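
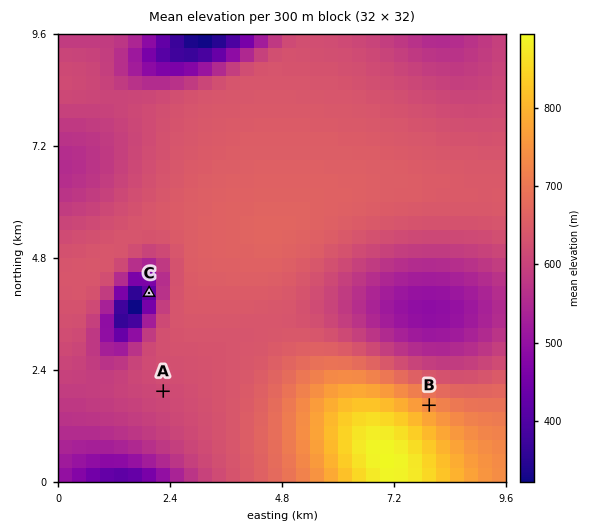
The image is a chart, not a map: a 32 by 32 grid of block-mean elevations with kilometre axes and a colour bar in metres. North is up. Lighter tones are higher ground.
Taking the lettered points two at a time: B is higher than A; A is higher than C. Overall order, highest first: B A C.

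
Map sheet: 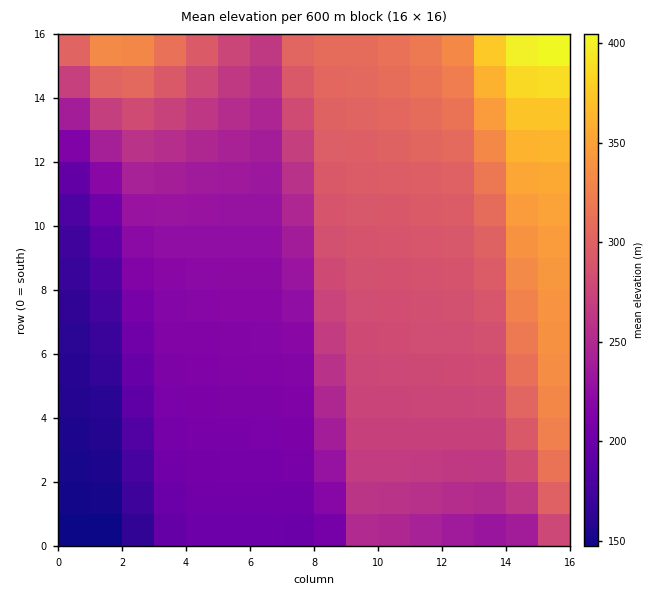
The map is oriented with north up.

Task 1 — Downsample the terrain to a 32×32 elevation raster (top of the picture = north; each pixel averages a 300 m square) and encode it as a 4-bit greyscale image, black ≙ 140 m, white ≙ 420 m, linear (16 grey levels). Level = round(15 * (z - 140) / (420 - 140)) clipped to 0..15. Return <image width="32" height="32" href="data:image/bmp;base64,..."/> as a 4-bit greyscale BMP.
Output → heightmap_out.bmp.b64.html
<image width="32" height="32" href="data:image/bmp;base64,Qk12AgAAAAAAAHYAAAAoAAAAIAAAACAAAAABAAQAAAAAAAACAAATCwAAEwsAABAAAAAAAAAAAAAAABEREQAiIiIAMzMzAERERABVVVUAZmZmAHd3dwCIiIgAmZmZAKqqqgC7u7sAzMzMAN3d3QDu7u4A////AAAAEjMzMzMzNGZmVVVVVXcAABIzMzMzMzRmZmZlVVZ4ARESMzMzMzM1ZmZmZmZniREREjMzM0RDRXd2ZmZmZ5kRERIzREREREV3d3d3dniZEREjNERERERGd3d3d3d4mhERI0RERERERnd3d3d3eaoRESNEREREREZ3d3d3d4mqEREjRERERERXd3d3d3eJqhERI0REREREV3d3d3d3iaoRESNERERERFd3d3d3eIqqERI0RERERERnd3d3eIiaqhESNEREREREZ3d3iIiImrsREjRERERERGd4iIiIiJq7ERI0REREREV4iIiIiIiauxEiNERERERFeIiIiIiIq7sRI0RERERERXiIiIiIiau7IiNEREREREV4iIiIiImruyIjREREVVVWiIiIiIiJq7siI0VVVVVVVoiIiIiIiau7IjRVVVVVVVaIiIiIiIm7uyI0VVVVVVVXiIiIiIiau7szNVVVVVVVV4iIiIiImru7M0VmZVVVVWeIiIiJmZq8zDRWZmZmVVVoiIiJmZmbzMxEVndmZmZVaIiJmZmZq8zMVWd3d2ZmZniZmZmZmavMzFZ4iHd3ZmZ5mZmZmZq83d1niZiId3ZmeZmZmZmqvN3deJmZmId3ZomZmZmaqr3d3YmqqpmId3eJmZmZmqrN7u6Zq7qpmId3iZmZmaqrze7u"/>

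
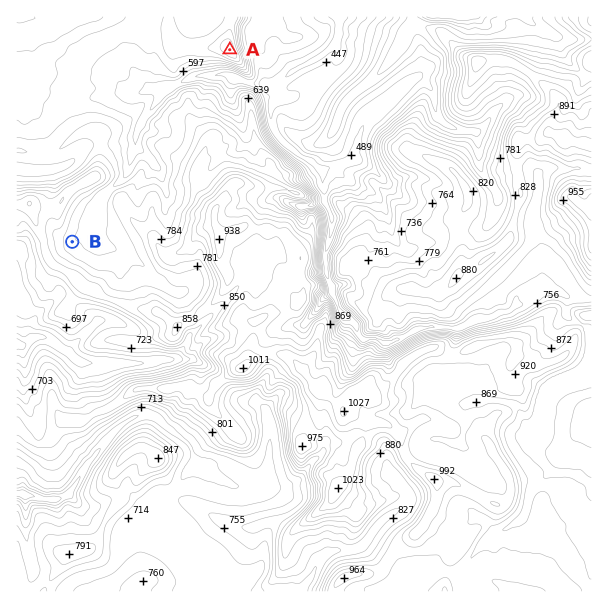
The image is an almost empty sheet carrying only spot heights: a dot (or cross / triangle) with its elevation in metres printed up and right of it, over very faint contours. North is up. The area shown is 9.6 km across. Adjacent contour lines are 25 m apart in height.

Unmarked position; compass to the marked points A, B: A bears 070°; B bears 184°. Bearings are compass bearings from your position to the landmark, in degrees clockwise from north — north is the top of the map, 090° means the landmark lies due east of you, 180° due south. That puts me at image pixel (82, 104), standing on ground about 635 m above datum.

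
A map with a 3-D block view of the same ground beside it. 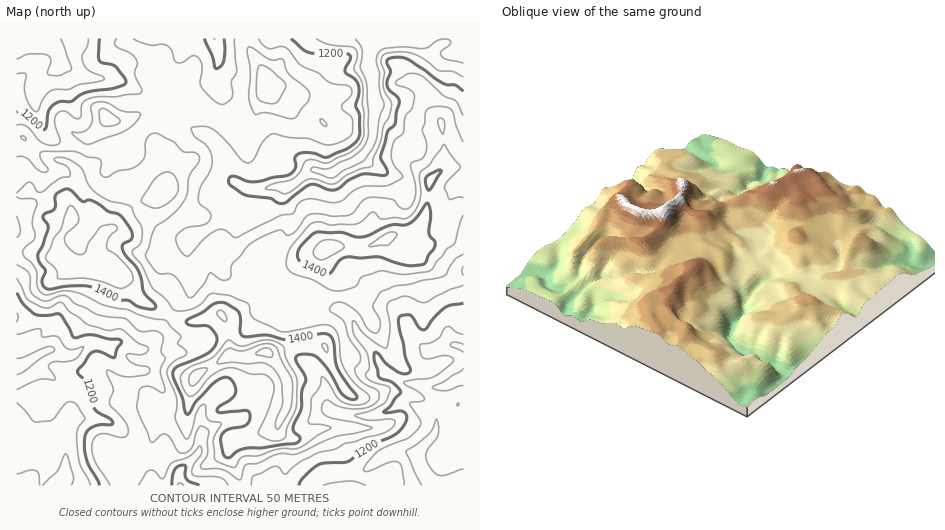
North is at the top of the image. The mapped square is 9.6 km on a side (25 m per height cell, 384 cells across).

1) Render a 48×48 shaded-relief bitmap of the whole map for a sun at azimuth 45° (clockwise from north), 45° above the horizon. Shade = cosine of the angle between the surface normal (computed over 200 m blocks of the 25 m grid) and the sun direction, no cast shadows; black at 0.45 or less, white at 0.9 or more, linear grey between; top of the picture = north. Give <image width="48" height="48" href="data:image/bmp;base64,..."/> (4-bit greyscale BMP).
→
<image width="48" height="48" href="data:image/bmp;base64,Qk32BAAAAAAAAHYAAAAoAAAAMAAAADAAAAABAAQAAAAAAIAEAAATCwAAEwsAABAAAAAAAAAAAAAAABEREQAiIiIAMzMzAERERABVVVUAZmZmAHd3dwCIiIgAmZmZAKqqqgC7u7sAzMzMAN3d3QDu7u4A////AHeIh1MTWJl4qDI0NKl3iZiId3iZqsx1Znd4h0IUeJl4ljRDFZd3iIiHd4mZq8pVd3eIhzEmiZh4hEVSJ3VWZnd2Z4mZvMdXiHiJlzJImZiIZFhCV1RDIkZmZ3iJqpZ4iIiZl0NpqpiIZXhDV2VCFWdmZmZVZ3eIiIiIl1abuXZ3ZYhEepdVermHZmZlZ4iXeIiImHiahVVnVYhViZdnm7qqq7urqqqXeHd4mHZlRVVodohVd3dnmbvMupmrvMuWeHd4mGVFZmeKhGd3h3d3isu4QSV5u6mHiIiJmGVnd3iqYUaIiHd2a8uVA4u6qqqqqZmal2Z3eIq4EEeId3d1XMqUO+7u3LqZmqmZdmZniqqUAmmGZVZjbduTjv7tt3d4ioiIiId5uohkR5qnQzVDv9pUzrvIR5mYiIiJqYecpnh2eZqXVnZI7aY43K20e7uqq3eIdmiqd5dmd4mGi7mu+3Zr291lq7qqumdmRGd1VkVlVniHncvf66mt3eg4vKd5lnd2VVQzQzVVVWdli7zdy7vN3aNqy3aIZXZmVERFVEVEVohlm8u7qqq83FSsyWeYd1Q0UzREQzNXmql4vcupmZmrt0i8p2eIdyETMjMzMzaszLmL3bqZiIiZdGmqhlaHdwASESMzNHvcu6iby6mYiIh2VomYdVeHdyITMjMzR63bu6mbuoiIiIdVeImHZWd3eDMkVEVWit7bq6iamHeJh2RGmYh3VFVnijIjR5mZvf/aq6iZiHeZhkNXmHZlRVaJmkREi7qazuy6qpiZmHiZhVVndlVUaImZmHdmm6iazKqqqpiZqYmqh3eJmYh3iZmZiHdmmZiZmauqmZiZqZmqqXiszLqZqpmpmmZWeJmZq8yoiIiZqZmqqXi9zLqqu6qqqlVXeKqazcuHiIiZmZmqqYnMy6mry5mqqWZ4eLus3Ll3iJqpmZqquYrMuomry4iqqXeHesvdyph3iaqpmrvMuZq7qYm7unaaqYmYi8zcqZh4mrqZrMurqZrNqZq7qVSKq4q6q6zKmZiJu7qaqWZ3Z5vtmavLmDOJmpu5iKy5mZmJq6mallZ2aKy5mau4ZDaZmsuWecypmZiImqqqhniYmpc0eKljRXmJu7mKvMqZmZh4q7u6dniZmXMkRXdEaJh5vInMuYiImYeKu7y5ZnmYh2VVVnljaZdou73aVYh3d4ibu7qXZ4mYdmZWiatzeHZovN7GSbhleJmqqph3iImXZnd5q9yFZndovN2Ve6ZHvLqpmGeJmIh1Z4iavO2WRod6zdyHq4aM7LqYdoqqmGVFeZmqq92kNnec3cuYq5m9y6mHeKuql1RHmZqqms2BJWis3LqZuqvMuod4mrqqh1Rpqru6q91wJmjNzLqauqmYhlaJqqq5h1R7zcu7vf5RV5ztzKqqqXVVVWiaqpq6h1St3MuqvOxBac7szKq7llVmZniaqpq6dVfMzMu6vMpEnO7cu6q6dXdmZomZqpvKVWvczcu8zdt5ze26qqqpZ4dVZ5mpqqvZRYzczczN3dus3duYiQ=="/>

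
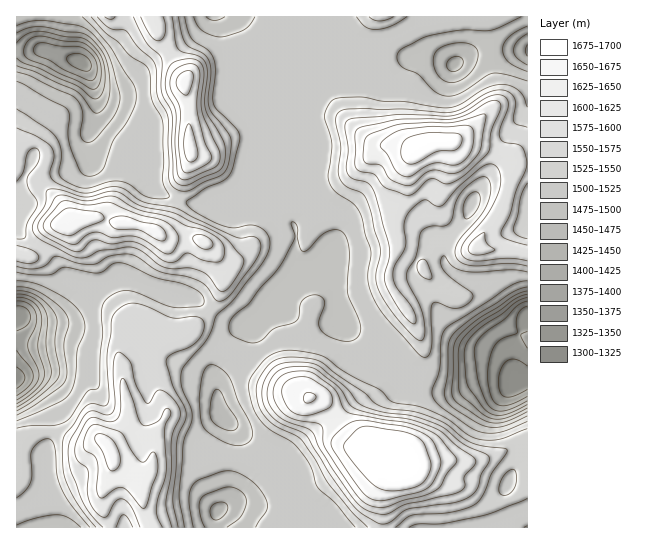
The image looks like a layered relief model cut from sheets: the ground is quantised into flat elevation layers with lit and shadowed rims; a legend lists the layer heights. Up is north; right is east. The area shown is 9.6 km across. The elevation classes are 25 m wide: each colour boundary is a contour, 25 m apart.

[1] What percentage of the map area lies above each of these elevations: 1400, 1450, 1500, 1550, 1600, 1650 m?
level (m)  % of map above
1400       96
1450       93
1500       80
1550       36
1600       16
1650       5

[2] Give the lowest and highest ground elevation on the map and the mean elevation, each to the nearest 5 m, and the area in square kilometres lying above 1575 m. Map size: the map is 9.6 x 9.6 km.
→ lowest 1315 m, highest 1695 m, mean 1535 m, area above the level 23.1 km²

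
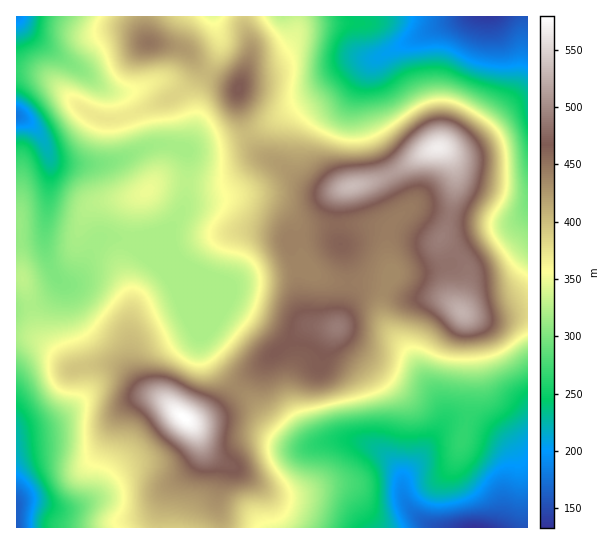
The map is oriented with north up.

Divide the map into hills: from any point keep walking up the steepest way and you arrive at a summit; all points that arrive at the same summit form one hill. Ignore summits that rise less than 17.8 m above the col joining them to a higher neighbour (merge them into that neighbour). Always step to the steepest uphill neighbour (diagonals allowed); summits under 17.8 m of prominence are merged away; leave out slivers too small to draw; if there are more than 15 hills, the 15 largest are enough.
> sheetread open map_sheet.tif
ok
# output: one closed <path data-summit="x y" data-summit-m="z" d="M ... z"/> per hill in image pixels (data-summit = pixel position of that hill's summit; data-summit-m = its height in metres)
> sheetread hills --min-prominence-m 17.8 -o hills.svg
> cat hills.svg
<path data-summit="185 418" data-summit-m="579" d="M17 16l-1 511 481 1 6-13 2-25 8-21 0-12-5-11-17-14-25-11-19 2-11 11-33 46-11-19-21-16-22-5-22 1-20 6-8-2-22-14-25-30-25-21-14-15-9-15-4-20-15-33-18-26-34-30-18-4-12 0-10 9-10 23-10 11-10 3-8-8-10-24 0-30 6-46-2-17 8 5 10 1 34 0 17-4 33-15 12-1 20 5 6-14 0-10-10-27-12-14-10-3-28 11-20-1-78-55-8-9z"/><path data-summit="438 147" data-summit-m="566" d="M527 16l-64 0-40 17-46 24-6 6-8 26 0 17 2 12 10 24 32 63 0 5-16 15-4 8-5-5-12-3-29-1-39 3-25-22-26-8-20-1-42 7-5 3-9 17-10 12-10 4-10 0-12 3 12 11 8 4 74 30 26-11 45-9 35 14 40 2 13 2 8-12 29-2 27-7 19-17 21-12 21-8 17-13z"/><path data-summit="337 327" data-summit-m="490" d="M151 256l-2 1 18 14 18 26 15 33 1 12 8 17 18 21 25 21 25 30 12 9 17 7 31-7 21 1 13 4 21 16 5 6 4 11 3 1 39-54 1-12-7-16-22-36-22-26-9-14-3-19 5-17-13-2-40-2-35-14-45 9-26 11z"/><path data-summit="462 313" data-summit-m="526" d="M527 215l-16 12-21 8-21 12-22 18-24 6-29 2-10 17-3 12 2 15 4 9 22 27 34 54 1 14-4 8 11-8 20 2 28 14 12 13 2 7 0 12-8 21-1 19-6 19 30-1z"/><path data-summit="353 186" data-summit-m="533" d="M374 59l-12 1-12 5-40 34-60 34-28 10-36 6 2 6 0 19-4 31 17-5 41-4 35 9 25 22 39-3 29 1 12 3 5 5 4-8 16-15 0-5-32-63-11-29-1-24 5-20z"/><path data-summit="239 89" data-summit-m="469" d="M462 16l-247 0 0 6 5 16 0 9-8 19-16 25 0 32-4 16-7 10 8 0 24-5 33-11 60-34 40-34 12-5 13-1 62-32 20-7z"/><path data-summit="147 191" data-summit-m="349" d="M163 144l-12 1-33 15-17 4-34 0-10-1-8-5 2 17-6 46 0 30 10 24 6 6 6 2 13-10 18-33 5-3 12 0 15 4 25-2 10-4 10-12 10-21 3-47-1-4-5-3z"/><path data-summit="149 42" data-summit-m="449" d="M214 16l-196 0-1 2 6 9 15 14 71 50 20 1 28-11 10 3 12 14 9 20 1 17-3 13 6-9 4-16 0-32 16-25 8-19 0-9z"/>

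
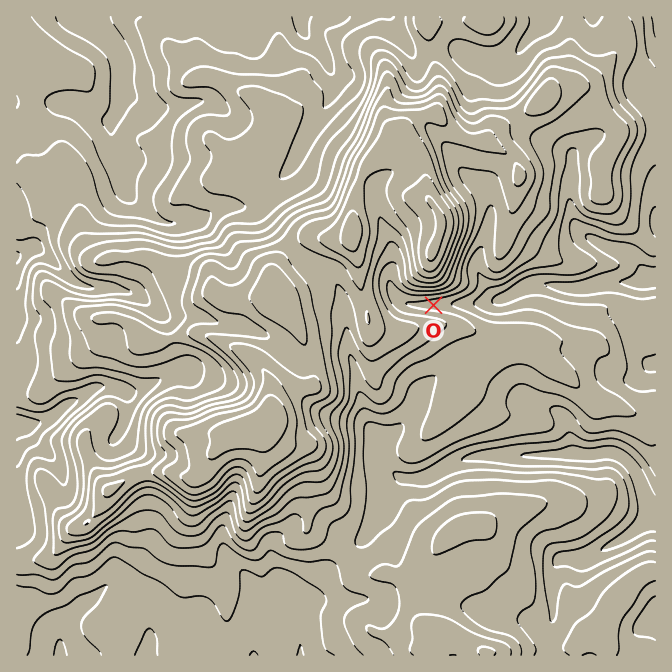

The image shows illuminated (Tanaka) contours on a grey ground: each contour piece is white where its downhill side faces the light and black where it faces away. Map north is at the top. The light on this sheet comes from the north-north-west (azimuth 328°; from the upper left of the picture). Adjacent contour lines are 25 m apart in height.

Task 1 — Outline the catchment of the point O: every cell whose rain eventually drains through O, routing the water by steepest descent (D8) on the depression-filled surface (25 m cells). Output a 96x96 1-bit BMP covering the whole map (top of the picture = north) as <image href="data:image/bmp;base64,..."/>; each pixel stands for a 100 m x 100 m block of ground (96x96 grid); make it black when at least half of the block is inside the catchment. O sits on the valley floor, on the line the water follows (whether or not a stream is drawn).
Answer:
<image width="96" height="96" href="data:image/bmp;base64,Qk2+BAAAAAAAAD4AAAAoAAAAYAAAAGAAAAABAAEAAAAAAIAEAAATCwAAEwsAAAIAAAAAAAAA////AAAAAAAAAAAAAAAAAAAAAAAAAAAAAAAAAAAAAAAAAAAAAAAAAAAAAAAAAAAAAAAAAAAAAAAAAAAAAAAAAAAAAAAAAAAAAAAAAAAAAAAAAAAAAAAAAAAAAAAAAAAAAAAAAAAAAAAAAAAAAAAAAAAAAAAAAAAAAAAAAAAAAAAAAAAAAAAAAAAAAAAAAAAAAAAAAAAAAAAAAAAAAAAAAAAAAAAAAAAAAAAAAAAAAAAAAAAAAAAAAAAAAAAAAAAAAAAAAAAAAAAAAAAAAAAAAAAAAAAAAAAAAAAAAAAAAAAAAAAAAAAAAAAAAAAAAAAAAAAAAAAAAAAAAAAAAAAAAAAAAAAAAAAAAAAAAAAAAAAAAAAAAAAAAAAAAAAAAAAAAAAAAAAAAAAAAAAAAAAAAAAAAAAAAAAAAAAAAAAAAAAAAAAAAAAAAAAAAAAAAAAAAAAAAAAAAAAAAAAAAAAAAAAAAAAAAAAAAAAAAAAAAAAAAAAAAAAAAAAAAAAAAAAAAAAAAAAAAAAAAAAAAAAAAAAAAAAAAAAAAAAAAAAAAAAAAAAAAAAAAAAAAAAAAAAAAAAAAAAAAAAAAAAAAAAAAAAAAAAAAAAAAAAAAAAAAAAAAAAAAAAAAAAAAAAAAAAAAAAAAAAAAAAAAAAAAAAAAAAAAAAAAAAAAAAAAAAAAAAAAAAAAAAAAAAAAAAAAAAAAAAAAAAAAAAAAAAAAAAAAAAAAAAAAAAAAAAAAAAAAAAAAAAAAAAAAAAAAAAAAAAAAAAAAAAAAAAAAAAAAAAAAAAAAAAAAAAAAAAH/AAAAAAAAAAAAAAH/gAAAAAAAAAAAAAH/gAAAAAAAAAAAAAP/gAAAAAAAAAAAAAP/gAAAAAAAAAAAAAP/gAAAAAAAAAAAAAP/gAAAAAAAAAAAAAf/gAAAAAAAAAAAAAf/AAAAAAAAAAAAAAf/AAAAAAAAAAAAAAf/AAAAAAAAAAAAAAf/AAAAAAAAAAAAAA//gAAAAAAAAAAAAA//gAAAAAAAAAAAAA//wAAAAAAAAAAAAA//wAAAAAAAAAAAAA//wAAAAAAAAAAAAA//gAAAAAAAAAAAAAf/gAAAAAAAAAAAAAf/AAAAAAAAAAAAAAf/AAAAAAAAAAAAAAf/AAAAAAAAAAAAAAP/AAAAAAAAAAAAAAP+AAAAAAAAAAAAAAH+AAAAAAAAAAAAAAD+AAAAAAAAAAAAAAD8AAAAAAAAAAAAAAB8AAAAAAAAAAAAAAA4AAAAAAAAAAAAAAAQAAAAAAAAAAAAAAAAAAAAAAAAAAAAAAAAAAAAAAAAAAAAAAAAAAAAAAAAAAAAAAAAAAAAAAAAAAAAAAAAAAAAAAAAAAAAAAAAAAAAAAAAAAAAAAAAAAAAAAAAAAAAAAAAAAAAAAAAAAAAAAAAAAAAAAAAAAAAAAAAAAAAAAAAAAAAAAAAAAAAAAAAAAAAAAAAAAAAAAAAAAAAAAAAAAAAAAAAAAAAAAAAAAAAAAAAAAAAAAAAAAAAAAAAAAAAAAAAAAAAAAAAAAAAAAAAAAAAAA="/>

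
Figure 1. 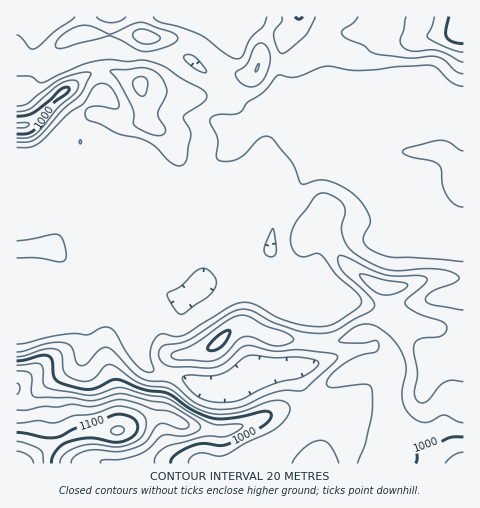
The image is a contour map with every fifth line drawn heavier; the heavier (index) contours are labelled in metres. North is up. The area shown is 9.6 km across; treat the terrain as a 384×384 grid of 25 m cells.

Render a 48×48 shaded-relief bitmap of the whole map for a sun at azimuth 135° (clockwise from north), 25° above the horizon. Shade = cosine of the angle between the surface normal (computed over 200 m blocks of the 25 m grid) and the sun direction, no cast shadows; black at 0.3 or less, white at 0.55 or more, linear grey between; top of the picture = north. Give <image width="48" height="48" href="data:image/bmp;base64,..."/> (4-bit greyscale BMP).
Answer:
<image width="48" height="48" href="data:image/bmp;base64,Qk32BAAAAAAAAHYAAAAoAAAAMAAAADAAAAABAAQAAAAAAIAEAAATCwAAEwsAABAAAAAAAAAAAAAAABEREQAiIiIAMzMzAERERABVVVUAZmZmAHd3dwCIiIgAmZmZAKqqqgC7u7sAzMzMAN3d3QDu7u4A////AGec3cu7zLu7vLqaqoh3ZVVoh2Vnd3ZVVVZ5vd3M3u3LvNuqvKmHdlVnh2Vnd3ZlVUVWeby7zv/cve27zduph2Znh2Vmd3ZlVUVVRWd3is3bq8yois3LmHZnd3ZWd3ZmVURVREQzRoqpiIdTI1iruYdnd3ZWd3ZWZlRFREMhJFZmZUMhAAJYmYh3d3ZWiHZWd4ZEMzIAEjMzRVRDMgAUZ3eId3ZniYZWeKlkMiIAAiISRndmZUISNVZ4mYdmmpdld5qXVDMiI0MiV4iIh2VDNENGmqh2iqhmZ1iqh1REVWVFeaq7qYd2VUMiV5mHiql2ZgN5qXVFZ3Znm7vN26mIiHZCI1iHeal3dwAVmYZFeHZFZ5m97bqru6qXVEVneZmIdxABR4ZVeIYzMjRp3sqrzKmZmId2eJmYiFQiJGZWeIZEQgAUnLmIiHZUVoiHiJmZmHdlRFVWeIdlZTEAOJhlRUQyEkZ3iIiIiHd3dmZWeId3d1QQAlZlVVVUIRNWd3dmd3d3d3dmd4d3d3ZTADVmZ3d2UyNXeHZmZod3d3d3d3d3d3d2Q0VniIh3dlV5qqmHd4iId3d3d3d3iHd3Zmd3iJiHh3d4msupmIiId3d3d3d3iId3d3d3eJiHeHZVRXmpmXd3d3eIiIh3eIh3d3d2Z4iHZ2VDIiRWd3d3d3eIiIh3eIiHd3d3Z4mGZmVVVERFVnd3d3d4iIiHd4iIeIh3ZpqHZmZmZmZmZnd3d3d3iIh3d3iId4iHVXmHeId3d3d3d4iId3d3eIh3d3eIh3iHVGiHiZiId3d3iIiIh3d3d4h3d3d4iHiHZFd3iZiIh3d3iIiIiHd3d4iHd3d3iIiHZUaIiZiIh3d3iHeIiId3d4iId3d3eIiHdkV3iIh3d3d3eHd4iId3eIiIiId2Z4mIh1RWd4d3d3d3d3d3iId3eIiIiIh3ZniIiGVGZ3d3d3d3d3d3eIh3d3d4iJh3dmeIiHZWd3d3eHd3d3d3eIiId3d3iZmHd2d3iId3d4iIiIh3d4iHd4iId3d3iZmId2Z3eIiHd3d4iIiId7uod4mIiIiIiJmYd2Z3d3d3d3d3d3d3d+/rhniYiZmZmZmYh3Z3d3d3d3d2ZmZnd+//p2iYiZmZmZiIh3d3d3d3d3d3d2Znd2n/6XeId3iJiJmIiId3d3d3d3d3d3d3eAF+/Zd3ZWeJmaqZiIiHd3d3d3d3d3d3dyAH79lmZWiamaqpiJmIiIiHd3d3d3d3d3QAbfyXZmiZiImYiJqpiIiIh3iHd3d3eHdABL25dWiZh2d3d5vKmIiIiIiIh3d3iFZ0ADipdUV4d2Z3dmnLmamYiJmZmIiHiVV4YxNVVDRWd3d3ZTa7iKqZiZmqqqqYiHZomGVEVVZ4iId3ZSOKdXmYiImZq8y6mYdFiqmHd4m7uoh3dTJpdEaId4iIiKu6qodTRpqYh3iZmYd3dkNZhUV3d4iHZmiIiIhkIkZ2VDRVZmZ3d1RZp0VmZ3eIdlZlZ4h2MiRVMiNERVZ3d2VYqVRWZmZ4dlZVVg=="/>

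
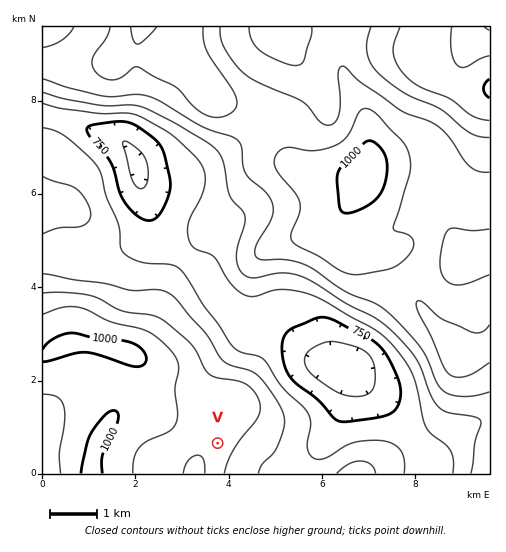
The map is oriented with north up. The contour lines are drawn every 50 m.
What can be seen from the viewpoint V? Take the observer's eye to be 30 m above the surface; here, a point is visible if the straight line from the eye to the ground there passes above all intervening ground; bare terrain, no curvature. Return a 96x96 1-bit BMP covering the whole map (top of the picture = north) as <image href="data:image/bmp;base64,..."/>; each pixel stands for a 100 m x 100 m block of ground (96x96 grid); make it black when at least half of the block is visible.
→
<image width="96" height="96" href="data:image/bmp;base64,Qk2+BAAAAAAAAD4AAAAoAAAAYAAAAGAAAAABAAEAAAAAAIAEAAATCwAAEwsAAAIAAAAAAAAA////AAAAAAAAH/+A//////gAAf8AH//B//////wAAf8AH//h//////4AA/8AH/////////+AB/8AD//////8P//AD/8AD//////8H//gP/8AD//////8D//z//8AB//////8B/////8AB//////8B/////8AA//////8A/////8AA//////8Af////8AAf/////wAP////8AAP////8AAD////8AAP////gAAB////8AAD///+AAAA////8AAAf//gAAAAf///8AAAP/8AAAAAP///8AAAP/4AAAAAP///wAAAf/4AAAAAH///wAAAf/4AAAAAH///gAAA//wAAAAAH///AAAD//wAAAAAH//+AAAP//wAAAAAH//8AAA///wAAAAAH//8AAD///wAAAAAH//4AAP//hwAAAAAH//4AD4AAAAAAAAAP//wADAAAAAAAAAAP//wAAAAAAAAAAAAf//gAAAAAAAAAAAA///gAAAAAAAAAAAA///AAAAAAAAAAAAB//+AAAAAAAAAAAAD//8AAAAAAAAAAAAH//4AAAAAAAAAAAAP//wAAAAAAAAAAAAP//wAAAAAAAAAAAAf//gAAAAAAAAAAAA///gAAAAAAAAAAAB///AAAAAAAAAAAAD//+AAAAAAAAAAAAH//+AAAAAAAAAAAAP//8AAAAAAAAAAAAf//8AAAAAAAAAAAA///8AAAAAAAAAAAD///8AAAAAAAAAA/////+AAAAAAAAAB///8D+AAAAAAAAAB///4B8AAAAAAAAAB///4AAAAAAAAAAAAH//4AAAAAAAAAAAAB//8AAAAAAAAAAAAAf/+AAAAAAAAAAAAAD//gAAAAAAAAAAAAAf/8AAAAAAAAAAAAAH/+AAAAAAAAAAAAAH//AAAAAAAAAD/gD///gAAAAAAAAH/wf///AAA8AAAAAH/////+AAA8AAAAAH/////+AAAAAAAAAH/////8AAAAAAAAAH/////4AAAAAAAAAH/////wAAAAAAAAAH/////AAAAAAAAAAP////4AAAAAAAAAH///8AAAAAAAAAAAf///4AAAAAAAAAAA////AAAAAAAAAAAA///4AAAAAAAAAAAB///wAAAAAAAAAAAD///4AAAAAAAAAAAH///4AAAAAAAAAAAP///8AAAAAAAAAAAP///8AAAAAAAAAAAf///8AAAAAAAAAAB////8AAAAAAAAAAH////4AAAAAAAAAB/////gAAAAAAAAAH/////AAAAAAAAAA/////8AAAAAAAAAD/////gAAAAAAAAAP////8AAAAAAAAAAf////wAAAAAAAAAB/////wAAAAAAAAAD/////gAAAAAAAAAD/////gAAAAAAAAAD/////gAAAAAAAAACAP///gAAAAAAAAAAAA///gAAAAAAAAAAAAPh/AAAAAAAAAAAAAGAPAAAAAAAAAAAAAGAAAAAAAAAAAAAAAGAAAAAAAAAAAAAAAGAAAAAAAAAAAAAAAGAAAAAAAAAAAAAAAGAAAAAAAAAAAAA="/>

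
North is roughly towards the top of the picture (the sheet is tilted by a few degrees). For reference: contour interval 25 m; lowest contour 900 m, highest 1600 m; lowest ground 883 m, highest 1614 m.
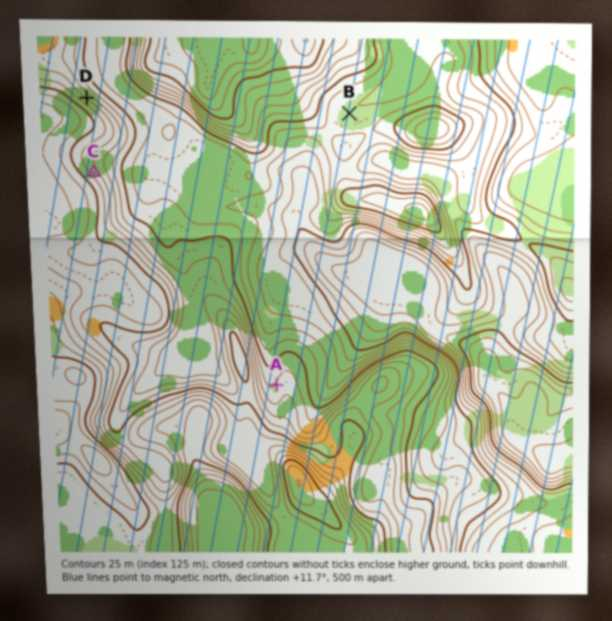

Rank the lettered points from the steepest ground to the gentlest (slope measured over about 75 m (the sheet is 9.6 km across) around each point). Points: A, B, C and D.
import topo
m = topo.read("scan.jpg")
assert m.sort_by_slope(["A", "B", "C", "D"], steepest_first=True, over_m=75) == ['D', 'C', 'A', 'B']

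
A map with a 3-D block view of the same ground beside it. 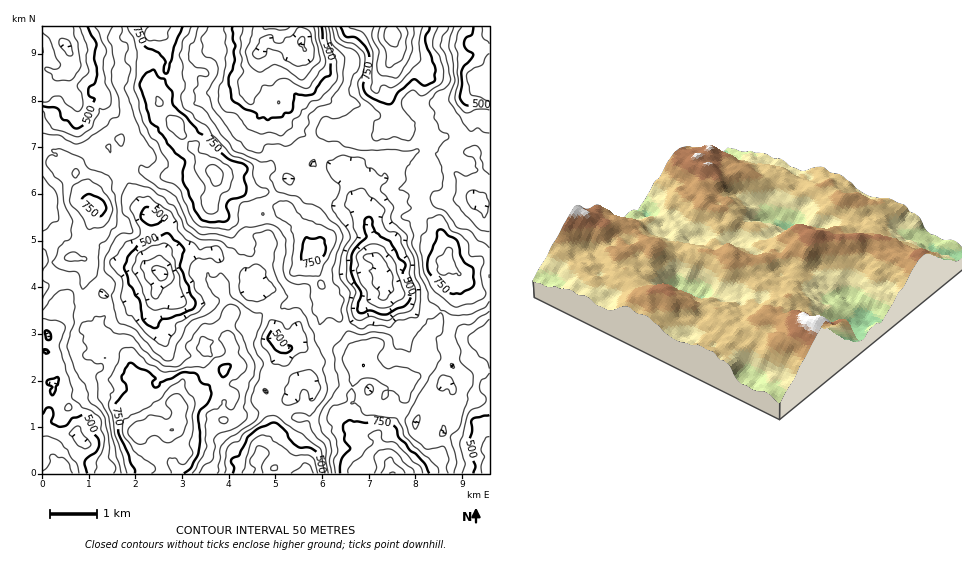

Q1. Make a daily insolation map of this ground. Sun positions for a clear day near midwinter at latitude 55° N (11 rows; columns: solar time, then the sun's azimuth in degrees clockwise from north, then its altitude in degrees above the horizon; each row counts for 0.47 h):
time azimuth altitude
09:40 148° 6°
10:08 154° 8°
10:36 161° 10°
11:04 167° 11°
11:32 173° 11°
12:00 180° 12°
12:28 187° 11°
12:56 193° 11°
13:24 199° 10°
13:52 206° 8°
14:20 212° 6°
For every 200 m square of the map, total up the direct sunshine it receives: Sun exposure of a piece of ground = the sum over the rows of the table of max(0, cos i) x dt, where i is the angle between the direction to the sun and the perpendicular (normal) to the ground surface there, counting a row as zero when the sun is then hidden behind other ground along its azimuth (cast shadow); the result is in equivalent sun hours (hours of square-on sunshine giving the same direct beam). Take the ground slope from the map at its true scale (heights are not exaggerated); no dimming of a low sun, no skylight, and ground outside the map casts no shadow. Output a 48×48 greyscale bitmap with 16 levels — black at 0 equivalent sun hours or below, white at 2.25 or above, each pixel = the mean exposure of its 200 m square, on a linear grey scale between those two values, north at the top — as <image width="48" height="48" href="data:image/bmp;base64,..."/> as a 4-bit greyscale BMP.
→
<image width="48" height="48" href="data:image/bmp;base64,Qk32BAAAAAAAAHYAAAAoAAAAMAAAADAAAAABAAQAAAAAAIAEAAATCwAAEwsAABAAAAAAAAAAAAAAABEREQAiIiIAMzMzAERERABVVVUAZmZmAHd3dwCIiIgAmZmZAKqqqgC7u7sAzMzMAN3d3QDu7u4A////AIeIhWWJZGWey5ZpVoiNqZdGhSASMkWIZWi7M2qIq4d6y4d4YhKL2GQxNjIQASZUSImkEDaauGhkaXeZmZrO/GVDIQAAACMyVJxzVmnNuJ7YdWzazJqq3ad2VAAAAQJoaLmWiZiGipeYVp3//ai8qZdlQyIgFFW3eWnMh3hgAiAmVomt/+7ch4cyAAAjFWh4d3Wc7NpSABSXiXV0SLgxIjIxAABGQmV6y5U3vaQiECdTfIeHMVQBIQITElaKdVQ4ukRGZmMjIhABNXhnhUZlMiJEIlh4lRE2QlVphmd3ZCAEMWhFmWdjJWRYqph5qEOId6iIpzNFVBABImqql3R5iHdp3nRTWYkzeTaIdlMzEAAAAjN3V0I4lVeXdBEAFpZCNDWXeHVBEAAAJiARITESOIZWVlIjd2dlMnh4ZnUgAAACVVZkMhRCWXMhJYUUZFdSJEQ0ZVMQAAACIkVDd0endzEQABNlM2VFZZZDZTIAAAASESESaqmHqWcgAAFFJXeMyu2mI1QAAAAAABN3RquamKpAAAAAJEjNzKdkQzQyIAAAABIzAWi7h3dAAAAANGvt3pY2cxMyEAABJVEAASRWaIRzAAAAWb3M3Kuoh2djIQElmYYiNDWZaGQ0AAAEaduadTh3ioRSEQA4dkRURZvd1kIQAABJu7qoY2bLiUASEhOHdSI3d4iMuVVSEQJXi6l1VojMlmRoaIhUIRJ6ynVHzKhlM0eHdWYwN0QkJIqJuZdjMzibhlVFeamIeJqbkyRCAlQiRYqa3cyrzf23dDVVM2rNzMmZUzE0ITQ2mqrOqtu9///ZeqmFICRWeLymREEBEBE0arqEISV97//L3vyFIQAUV6zINRAAECSJm7gyM2m6vdpmepmDMhE0h0Z2URERIlacqWVVi++5mYVodGQyATM0WIZFYgEiE3dlQQNoq9u5dWnP2lEBI2d2e6p2dUVEVplTICN5zu25VayGUyADR1aKpmR3RqdoiKuFIRRJzauWipd1MjMTQjE4mmVWRWVohZl0IAJWYjNFdUJHZXh1NEVDaIZDV1aXeVIhI1h1EkeHUgAAATV5hmm6h3dUVERVV1QQNoeGWKqqYQAAARNUZ4ne7bq5VWZlZkIAEiV0jKmWMgAAERASSs24i8u7iKl5hQAAACQ2mqu0EQAAAAASZ5lmVoinhiNDQRAAASEnqpZCARASEQIjMzE1dUhUZTMyRiEQAiFHiIMAERARESETMgAEJXYyRWcwEgAAIhNod4MRIyEAATIzEBNTnMlUZDEQAAETVkeIlzRVQ1MwA0ZhABNa36m6vJhAADEkU5pldTNWeHYzMRMQARE2ZqztvvySAjMhA2ZEMjZUaZh3MSEAAQRSJ93cmHZUMnhCR2RnUkZ0IUZ0EBAAADZCRZq7lURqqaMjZkZmVnhEMRVUIREAAohlZUipdDNXmUMnVWdljLeHZTVndCMxFr3uyauXUhMyNSSZmZiJq6qahnZGdlZkSIz/uqqHZnd3YkZnikNadFaKiaVWeNupl4m8hDIliZqYZA=="/>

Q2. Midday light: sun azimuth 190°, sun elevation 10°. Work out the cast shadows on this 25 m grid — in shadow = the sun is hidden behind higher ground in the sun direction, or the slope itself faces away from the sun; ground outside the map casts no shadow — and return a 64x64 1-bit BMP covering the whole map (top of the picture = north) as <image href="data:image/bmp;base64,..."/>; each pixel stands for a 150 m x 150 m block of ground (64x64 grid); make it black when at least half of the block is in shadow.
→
<image width="64" height="64" href="data:image/bmp;base64,Qk0+AgAAAAAAAD4AAAAoAAAAQAAAAEAAAAABAAEAAAAAAAACAAATCwAAEwsAAAIAAAAAAAAA////AAAAAAAAAAAAAAB7AAAAAAZAAD+AAwAAAEAMf4ADAAAAAAH/CAAAAAAAAP/AAAAAAAAAf8AAAAAAAAD/AAAOYAAAB/4AAAeAAAgH/gAAB4ADHZv+AAADmAIZwgAgAAP8AABAAOEAADgQAAAAAAAAcgAAAAAAAAH+AAAADAAAA/5AIAD8AAAH/n8gAOgBAAf8T/wAAAUAD/gHgA8ABAAf+QiAD8AAAD/7OAAPwAAAH/mQAA/kAAAf/4AAD/wAAA//jwAf/AAAj/8/AA/4AAAH4D4AB/gAAAPgHAAf8AAAA8AIAD/gAAB3wCAAP+AAAHfAYAAfwAwAAAfAAA+ADBAAAIAAAAAOEAAAAAAAACUAAAAAAwAAO4AAAAAD+AB/gAeAAAH4AH8ADwAAAfABfwAMAAAA8AH+AOAAABdgAP4B4AAAPAAA/APAAAB4AAAAAcAAA/AAAAABwAAAMSAAAAPAAGAAAAAAB4AA/wAAAAAcAgH/AAAABBgAAf9AAAAAHAAB/nAAAAD/AAP/6AAAAf8AB//gAAAI/gAf/8DgAAj+AD//UvAIHfxAP/9DjAB//AAf/weAAD/4AA3+B8AAH3AAID+fwAAPZgAAPz/EAAcAAAAWP4AAMQAAAwf/AADAMAABzz4AAEAAAAGAfgAB4CAAAAAMAAHAgAAAAAAAAAEAAAAAAAAwAA=="/>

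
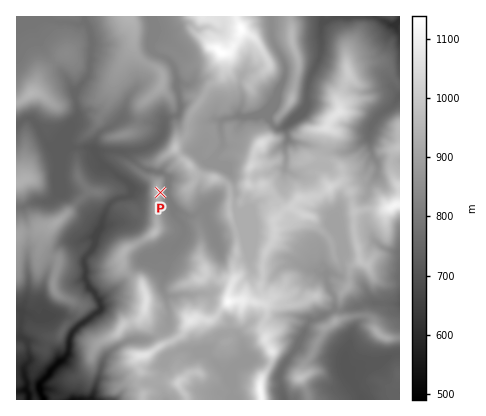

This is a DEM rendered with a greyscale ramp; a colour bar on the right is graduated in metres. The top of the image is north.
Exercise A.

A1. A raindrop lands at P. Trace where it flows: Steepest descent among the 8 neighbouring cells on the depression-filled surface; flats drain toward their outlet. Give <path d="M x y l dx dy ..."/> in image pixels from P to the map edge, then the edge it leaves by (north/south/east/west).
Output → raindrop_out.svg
<path d="M160 192l8 0 0-12-2-4-4-4-14-2-4-2-18-16-2 0-10 0-2-2-16 0 0 2 0 2 4 6 8 8 2 0 20 20 0 4-4 6-6 0-6 2-6 6-6 14 0 6-8 8 0 2 0 10-10 12 2 22 2 6 6 6 6 8 0 8-6 8-12 8-8 6-4 8 0 8-2 8-18 18-2 2-8 10 0 2 0 8 4 4 0 2"/>
exit: south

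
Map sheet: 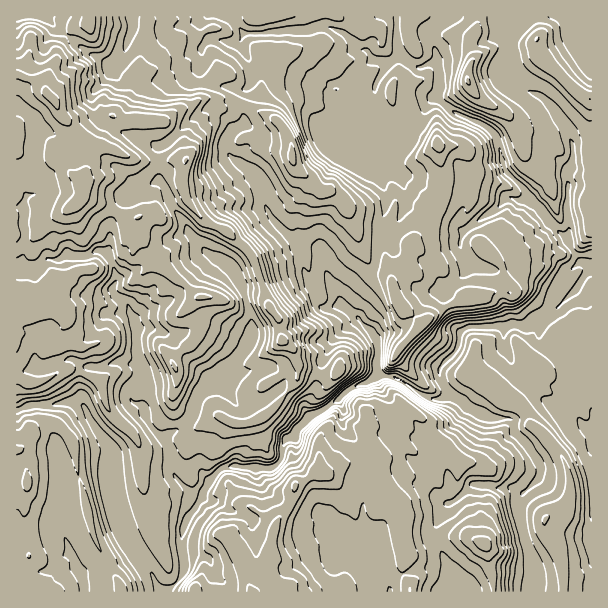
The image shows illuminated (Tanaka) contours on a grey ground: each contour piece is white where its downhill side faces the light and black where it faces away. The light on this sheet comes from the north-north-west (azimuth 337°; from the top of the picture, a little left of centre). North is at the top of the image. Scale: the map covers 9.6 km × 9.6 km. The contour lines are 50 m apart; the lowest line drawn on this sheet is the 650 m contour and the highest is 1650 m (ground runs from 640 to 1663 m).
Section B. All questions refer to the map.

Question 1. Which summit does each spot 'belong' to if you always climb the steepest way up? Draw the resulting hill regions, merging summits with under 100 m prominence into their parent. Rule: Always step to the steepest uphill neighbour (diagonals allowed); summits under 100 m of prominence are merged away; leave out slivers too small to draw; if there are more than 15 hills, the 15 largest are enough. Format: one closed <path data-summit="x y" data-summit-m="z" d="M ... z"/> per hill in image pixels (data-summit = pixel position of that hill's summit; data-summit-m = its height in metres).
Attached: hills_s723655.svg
<path data-summit="50 96" data-summit-m="1663" d="M446 16l-430 1 0 393 19-6 22 0 11-2 12 1 5 5 6 14 18 22 5 9-4 15 0 18 5 23 7 21 40 62 5 0 14-14 3-6-3-32 5-18 14-21 8-18 13-14 7-3 36 3 9-1 9-9 1-13 3-6 7-2 5-10 14-13 24-13 15-14 14-4 13-10 18 4 30 19 20 0 2-5-8-12-1-9 3-6 15-15 3-17 10-7 33 0 2 3 0 19 9 18 10 8 21 10 16 4 11 0 4 4 0 19 4 11 5 5 7 1 0-285-13-1-7 2 0 18-6 12 0 38 4 16-2 8-4 0-16-15-2-6-17-15-6-12-17-15-8-33-5-8-8-6-32-14-17-16 3-6 0-19-3-8 0-12-8-18 13-9 5-6z"/><path data-summit="251 591" data-summit-m="1359" d="M381 374l-30 14-15 14-24 13-14 13-5 10-7 2-3 6-1 13-9 9-9 1-36-3-7 3-10 10-11 22-14 21-5 18 3 32-16 20 283-1-1-21-14-28 0-17 9-19 11-6-5-6-3-21-10-18 0-8 30-40-18-13-7 4-12 0-11-4-24-16z"/><path data-summit="291 156" data-summit-m="1313" d="M329 26l-12 0-12 5-62 3-2 10 9 18 2 18-6 9-6 16 4 12-2 8 6 7 0 12-8 18 16 14 6 13 3 17 6 12 24 25 6 12 7 30 10 18 6 5 17-2 2-9 33-31 3-38 7-24-1-15-9-25-14-14 4-7 0-14-9 1-26-31-1-4 0-6 3-5 11-4 29-21-7-9-7-1-12-13z"/><path data-summit="27 483" data-summit-m="1418" d="M74 402l-17 2-22 0-19 7 0 180 145 1-10-20-23-32-8-18-10-36 0-18 4-10-2-9-15-18-12-23-5-5z"/><path data-summit="545 519" data-summit-m="952" d="M503 326l-33 0-6 4-4 3-3 17-15 15-3 10 9 18 13 7 7 8 23 10 21 2 2 11 10 10 17 26-1 10-18 18-5 11 7 34 10 26-2 25 59 1 1-163-7-2-8-11-1-24-4-4-11 0-16-4-21-10-10-8-9-18 0-19z"/><path data-summit="468 81" data-summit-m="1106" d="M507 16l-60 0-19 17 8 18 0 12 3 8 0 19-3 6 17 16 32 14 8 6 5 8 8 33 17 15 6 12 17 15 2 6 16 15 3 0 3-8-4-16 0-38 6-12 0-18-7-19-11-15-14-14-21-10-11-14z"/><path data-summit="483 543" data-summit-m="1225" d="M477 484l-6 2-13 13-11 5-5 6-6 15 0 17 14 28 1 21 80 1 3-7 0-19-10-26-7-34 6-12-14-7-11 1z"/><path data-summit="537 39" data-summit-m="1002" d="M575 16l-66 0-3 41 0 12 10 14 8 7 16 6 14 14 11 15 7 19 20-3 0-97-12-9z"/>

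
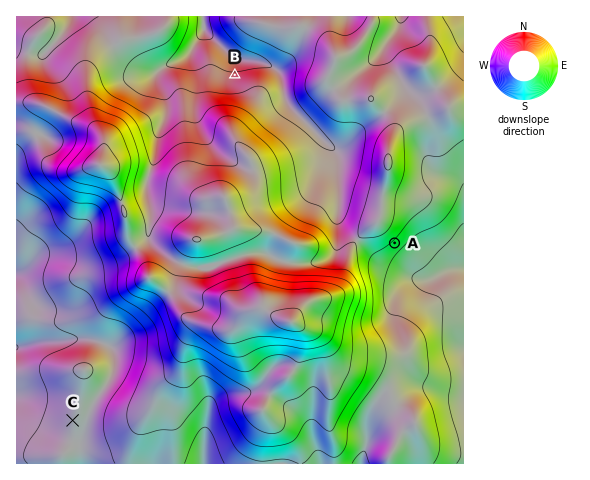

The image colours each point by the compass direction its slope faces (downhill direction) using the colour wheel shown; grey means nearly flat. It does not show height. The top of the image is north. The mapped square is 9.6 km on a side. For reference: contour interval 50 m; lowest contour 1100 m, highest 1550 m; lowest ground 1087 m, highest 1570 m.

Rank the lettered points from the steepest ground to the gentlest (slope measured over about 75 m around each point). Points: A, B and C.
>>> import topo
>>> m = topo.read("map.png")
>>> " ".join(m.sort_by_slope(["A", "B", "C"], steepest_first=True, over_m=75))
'A B C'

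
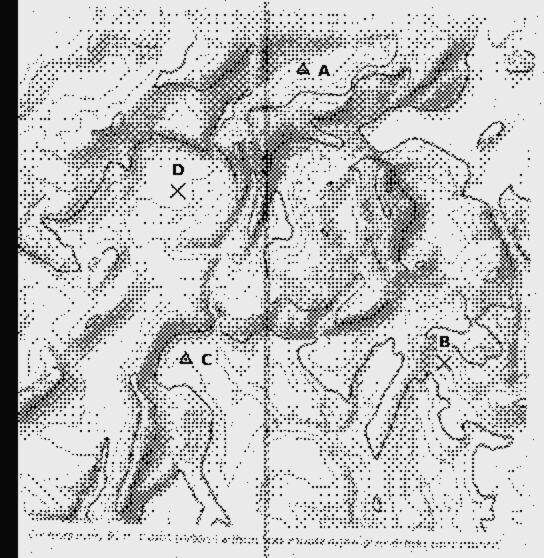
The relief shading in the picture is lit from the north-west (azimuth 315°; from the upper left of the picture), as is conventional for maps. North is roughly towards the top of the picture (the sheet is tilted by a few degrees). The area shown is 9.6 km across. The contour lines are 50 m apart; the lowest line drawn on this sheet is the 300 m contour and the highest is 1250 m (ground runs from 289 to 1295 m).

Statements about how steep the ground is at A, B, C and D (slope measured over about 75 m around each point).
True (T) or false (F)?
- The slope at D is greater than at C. F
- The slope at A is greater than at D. T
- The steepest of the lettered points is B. T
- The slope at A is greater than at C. T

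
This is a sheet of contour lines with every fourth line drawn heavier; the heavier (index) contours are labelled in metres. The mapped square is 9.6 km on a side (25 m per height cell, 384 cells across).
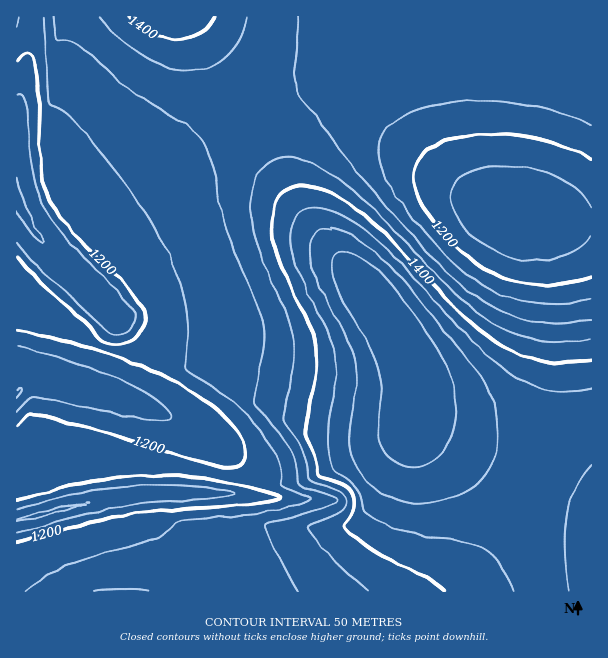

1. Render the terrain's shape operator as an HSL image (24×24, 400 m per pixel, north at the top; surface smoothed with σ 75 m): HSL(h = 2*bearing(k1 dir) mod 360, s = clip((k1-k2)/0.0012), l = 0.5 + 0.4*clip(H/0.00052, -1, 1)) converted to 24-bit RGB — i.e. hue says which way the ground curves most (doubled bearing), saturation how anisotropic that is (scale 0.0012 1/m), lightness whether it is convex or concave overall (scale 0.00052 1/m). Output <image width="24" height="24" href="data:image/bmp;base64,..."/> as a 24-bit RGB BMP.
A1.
<image width="24" height="24" href="data:image/bmp;base64,Qk32BgAAAAAAADYAAAAoAAAAGAAAABgAAAABABgAAAAAAMAGAAATCwAAEwsAAAAAAAAAAAAAa4NubYVododmg4hkiIBlhnRmhWtog2xxgnB4gXJ8gXR9gnR6gnR3g3d0g3x1g4J1foJ1eIJ1doJ4d4J8eYKAe4KCfYODf4ODmYHFdHiWe4NvgINsg39tgnhugXNwgHN1gHR7gXR+gnR+g3N8hHN4hnV0hn11h4Z1f4Z1doV0dIV4dIR9doSAeYSDfISEfoSETLQdrYbgwqXovJ/kppDUkYXDiYG7hIC7goHChITMiYnWkpDenJjjsIfjpHiHi4p6gYt5dop2c4h7coeAdIWDdoWEeoSEfYSEHkAAGjMAHDMAIDMAY4IJr74c1LUl1V0lxY8epoMUgWULWkcDOS8AMgMB9ppqkI6Cho+Ae41+dYuCcomFcoeHdISGeIOFfISEuJfjwqPstZPnekbZcZAOTFYCSVQAZJMAB9oAAPjpLA/i4xT69E6wEavLiuSGlZKLjZOJgpCHeY2Jc4uLcYWIc4KGd4KFe4OEgXqHe3uDgHyPjYO6qrHuz9v8ssH5bG3anE+ZeUhab0VXTkNRqMuMkJK5mY+XmJSRlZaPiZGMfo6NdYeLcYGJcn+HdX+FeoGE3aLDiJ7Dja3Pf6vKX4mpflpOeVBHdUpHckZJcEdQdE5dYrG5g8CljIeQlY2PmpOOmZWNjpGKgoyLd4SLcX6JcXuHdXyFeX+E59eQl3BZfmNOe11IeVlHeFVHdlFHc01HcUtMWYGif8nTd6Oten2IiYKHk4mDm5GCnJaDkpSFgoyHeISLcXuLcHiLdHmLeX2KBqoCf2ZGel9HeVxHeFlHdlZIeFhOXZKpgMHQebC7cXyGcnZ/eXZ8hHl0koRwnZRznqF7i52DgZuZd4qeb3yfb3adc3eaeXqYfGtKeWRGeWBHiWtQg168dqLEirvQf6azd4CFdHh+cHJ6dG12d2hqgm9klYllm6Z0jLCEh66YfqKmcYWga3KbbG2Xc3KUeneSnopZaYe6nd/movf/KQnp7YipfX+Be31/eHl9dXN6dmp3dWFteF1hiHdlkaR1i7uEiL+TgrKgdZWhaXOXaWePcWuMd3GKfHaIhJS3jcvEl/DIWBU8IRIb3PE8goJ+fHt+e3Z8emx6eGB1eVpvf2huiZp9i72JksycisKie6ikbHmTamSHcGaBdWx/eXF+fnV/hbyggOu6XBU0TA4rry9fjOGcf31/fnl+fHB+e2R9fFt9gGWCgpKPkLmbntOrmc6rhrGhc4KRb2SAcV95dWR2dmt0d25xeXBwfeyoUxMzTw4rvC9roenGfoN/f3t/fXV/e2t/d2GAdmKGeYKVjbSnoNGyotOwkLidfo+Pe2V8dFlwcVtqcWJnc2hndW5pd3FqVhhIUg440DSCoeXGfoN/f31+fnp/e3N/dmmBbmSGbnaUgqypk8asnM+nkbuRkZZ+gGRsdVNjcFNfcFpecWRhc2xkdXBld3JmSg1MtimfqOi9f4J+gH19f3x+fXl/d3KAbmyEanOOdp6hg7afi8KVkLmGnZ91iWZee09WdE1XclVZcmBdc2pidG9kdXJmd3VnQRBguu6sgIl+gH19gH19f3x9e3l+dHWAb3qHbY6Td6SRe7CDh694nKJrkHNaglJOek1Sd1RZdl5edWhkdW5ndnJpd3VqeHhsMRxw1+msgH19gHx8gHx8fnx8e3t+dn6BcYmIbpSHc596gKJxlJ1okn5ciGBUgVNTfllde2FlemlqeW5teHJwd3Vxd3hzdnpzICNz4uSff3x8gHt7gHt7f317e397d4N8col8bpB3c5Rui5VtkIVli25fh2BehGJmgmhvgG51f3N5fXV7fHd8eHl8eX1+eYGAGixj5d6cfXt7gHp6gXp5gX55f4J4d4V1colzb4xvdYpuiIlwinluiWxsiW10iHB8h3SCh3eHgniGf3mGe3qGenyHeoGJe4WLECVM5dubeXh7f3d5gnh2hH51hIZ1fIlzdIpxc4lxdoVye4F0g3p3iXeBjHiJi3mNiHqNhXuOgnuOf3uPfHyPfICQfISSfYiTBxw+49aTc3N7f3R5hHRziX9yio1yfY9yc41xc4l3dYR5eIB6en58fnyAhH2Ihn2Ohn2ShH2Tgn2Uf36VfoCWfoOWfoaXf4mWBBY948+AcW59gG99iG9xkIFxj5Zze5dzcpJ6c4uBdoWDeICCen6AfH6AfX6AfX6Bfn6Df36Gf36Jf3+Kf4CKf4GIf4GFf4GCAw9G5LhmeWqHg2qFjW95mYp5lKN+eqF9dJaKcouNdICGd32DeXyCe32BfH2AfX6Afn+Afn9/f39/f39/f39/f39/f39/f39/"/>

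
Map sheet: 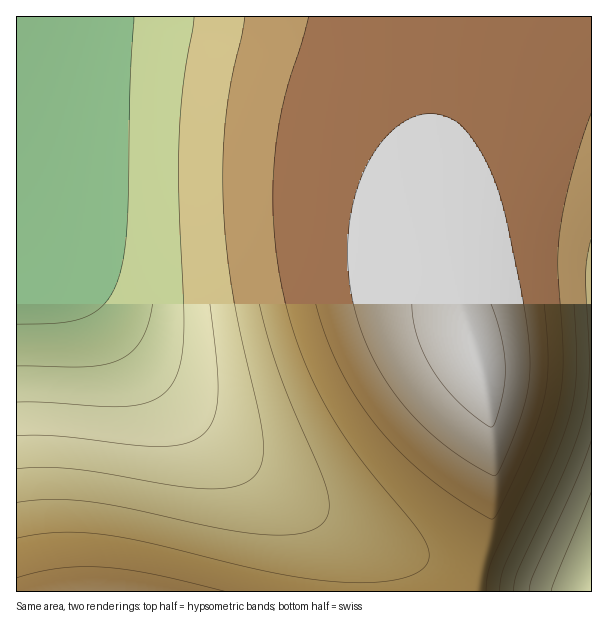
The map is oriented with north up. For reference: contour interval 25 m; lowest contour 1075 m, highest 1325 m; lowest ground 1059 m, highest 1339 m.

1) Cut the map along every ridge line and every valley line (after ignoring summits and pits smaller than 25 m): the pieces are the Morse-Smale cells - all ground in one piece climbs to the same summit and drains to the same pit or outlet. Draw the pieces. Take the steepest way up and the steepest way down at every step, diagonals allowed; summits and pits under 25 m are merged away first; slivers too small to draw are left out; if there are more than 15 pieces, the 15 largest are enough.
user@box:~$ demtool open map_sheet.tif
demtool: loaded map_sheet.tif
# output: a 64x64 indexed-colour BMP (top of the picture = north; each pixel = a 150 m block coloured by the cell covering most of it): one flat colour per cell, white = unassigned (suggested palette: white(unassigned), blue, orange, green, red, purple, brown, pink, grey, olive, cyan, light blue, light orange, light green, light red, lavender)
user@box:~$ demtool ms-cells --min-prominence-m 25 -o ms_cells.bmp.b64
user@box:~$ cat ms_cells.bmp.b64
<image width="64" height="64" href="data:image/bmp;base64,Qk12CAAAAAAAAHYAAAAoAAAAQAAAAEAAAAABAAQAAAAAAAAIAAATCwAAEwsAABAAAAAAAAAA////ALR3HwAOf/8ALKAsACgn1gC9Z5QAS1aMAMJ34wB/f38AIr28AM++FwDox64AeLv/AIrfmACWmP8A1bDFADMzMzMzMzMzMzMzMzMzMzMzMzMzERERERESIiIiIiIiMzMzMzMzMzMzMzMzMzMzMzMzMzMRERERERIiIiIiIiIzMzMzMzMzMzMzMzMzMzMzMzMzMxEREREREiIiIiIiIjMzMzMzMzMzMzMzMzMzMzMzMzMxERERERERIiIiIiIiMzMzMzMzMzMzMzMzMzMzMzMzMzEREREREREiIiIiIiIzMzMzMzMzMzMzMzMzMzMzMzMzERERERERESIiIiIiIjMzMzMzMzMzMzMzMzMzMzMzMzERERERERERIiIiIiIiMzMzMzMzMzMzMzMzMzMzMzMxERERERERERESIiIiIiIzMzMzMzMzMzMzMzMzMzMzMxERERERERERERIiIiIiIjMzMzMzMzMzMzMzMzMzMzMREREREREREREREiIiIiIiMzMzMzMzMzMzMzMzMzMzMRERERERERERERESIiIiIiIzMzMzMzMzMzMzMzMzMzERERERERERERERERIiIiIiIjMzMzMzMzMzMzMzMzMzEREREREREREREREREiIiIiIiMzMzMzMzMzMzMzMzMxERERERERERERERERESIiIiIiIzMzMzMzMzMzMzMzMxERERERERERERERERERIiIiIiIjMzMzMzMzMzMzMzMxEREREREREREREREREREiIiIiIiMzMzMzMzMzMzMzMxERERERERERERERERERESIiIiIiIzMzMzMzMzMzMzMRERERERERERERERERERERIiIiIiIjMzMzMzMzMzMzMREREREREREREREREREREREiIiIiIiMzMzMzMzMzMzMRERERERERERERERERERERESIiIiIiIzMzMzMzMzMzMRERERERERERERERERERERERIiIiIiIjMzMzMzMzMzMRERERERERERERERERERERERIiIiIiIiMzMzMzMzMzMREREREREREREREREREREREREiIiIiIiIzMzMzMzMzMRERERERERERERERERERERERESIiIiIiIjMzMzMzMzMxERERERERERERERERERERERERIiIiIiIiMzMzMzMzMxEREREREREREREREREREREREREiIiIiIiIzMzMzMzMxEREREREREREREREREREREREREiIiIiIiIjMzMzMzMxERERERERERERERERERERERERESIiIiIiIiMzMzMzMxERERERERERERERERERERERERERIiIiIiIiIzMzMzMxERERERERERERERERERERERERERIiIiIiIiIjMzMzMzEREREREREREREREREREREREREREiIiIiIiIiMzMzMzEREREREREREREREREREREREREREiIiIiIiIiIzMzMzERERERERERERERERERERERERERESIiIiIiIiIjMzMzERERERERERERERERERERERERERERIiIiIiIiIiMzMzMREREREREREREREREREREREREREREiIiIiIiIiIzMzMREREREREREREREREREREREREREREiIiIiIiIiIjMzMRERERERERERERERERERERERERERESIiIiIiIiIiMzMxERERERERERERERERERERERERERERIiIiIiIiIiIzMxEREREREREREREREREREREREREREREiIiIiIiIiIjMzEREREREREREREREREREREREREREREiIiIiIiIiIiMzERERERERERERERERERERERERERERESIiIiIiIiIiIzERERERERERERERERERERERERERERERIiIiIiIiIiIjMREREREREREREREREREREREREREREREiIiIiIiIiIiMRERERERERERERERERERERERERERERESIiIiIiIiIiIxERERERERERERERERERERERERERERERIiIiIiIiIiIhERERERERERERERERERERERERERERERIiIiIiIiIiIiEREREREREREREREREREREREREREREREiIiIiIiIiIiIRERERERERERERERERERERERERERERESIiIiIiIiIiIhERERERERERERERERERERERERERERERIiIiIiIiIiIiEREREREREREREREREREREREREREREREiIiIiIiIiIiIRERERERERERERERERERERERERERERERIiIiIiIiIiIhEREREREREREREREREREREREREREREREiIiIiIiIiIiERERERERERERERERERERERERERERERESIiIiIiIiIiIRERERERERERERERERERERERERERERERIiIiIiIiIiIhEREREREREREREREREREREREREREREREiIiIiIiIiIiERERERERERERERERERERERERERERERESIiIiIiIiIiIRERERERERERERERERERERERERERERERIiIiIiIiIiIhERERERERERERERERERERERERERERERESIiIiIiIiIiERERERERERERERERERERERERERERERERIiIiIiIiIiIREREREREREREREREREREREREREREREREiIiIiIiIiIhERERERERERERERERERERERERERERERESIiIiIiIiIiEREREREREREREREREREREREREREREREREiIiIiIiIiIRERERERERERERERERERERERERERERERESIiIiIiIiIhERERERERERERERERERERERERERERERERIiIiIiIiIi"/>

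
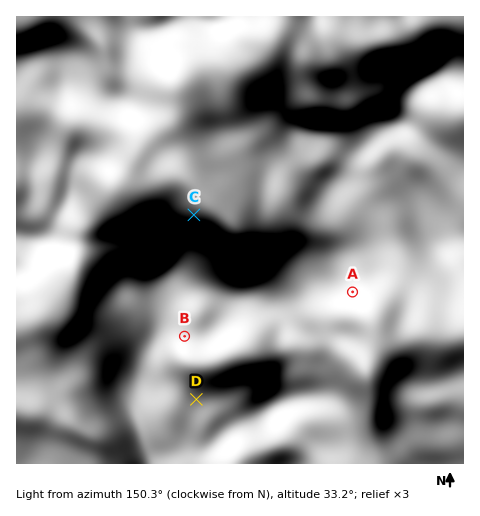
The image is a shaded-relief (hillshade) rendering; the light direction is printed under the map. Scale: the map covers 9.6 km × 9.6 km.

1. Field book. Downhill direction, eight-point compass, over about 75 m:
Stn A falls SE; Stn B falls SE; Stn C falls NE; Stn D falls N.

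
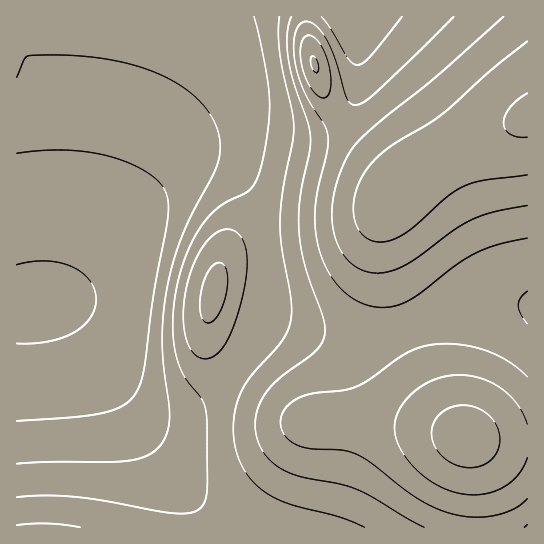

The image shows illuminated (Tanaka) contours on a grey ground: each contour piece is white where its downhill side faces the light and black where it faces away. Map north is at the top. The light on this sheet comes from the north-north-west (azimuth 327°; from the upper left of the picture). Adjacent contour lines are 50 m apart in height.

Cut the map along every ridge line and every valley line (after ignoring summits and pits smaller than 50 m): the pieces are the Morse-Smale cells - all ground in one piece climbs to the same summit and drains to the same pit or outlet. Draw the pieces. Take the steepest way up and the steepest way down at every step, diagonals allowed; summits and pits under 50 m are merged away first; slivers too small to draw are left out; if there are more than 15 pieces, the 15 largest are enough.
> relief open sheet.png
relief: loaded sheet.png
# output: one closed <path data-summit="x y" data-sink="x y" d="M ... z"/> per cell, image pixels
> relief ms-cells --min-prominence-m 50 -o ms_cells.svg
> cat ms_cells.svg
<path data-summit="466 437" data-sink="34 303" d="M517 303l-35 0-13 2-79 28-33 7-40-5-56-19-10 25-27 37-26 22-11 5-16 4-22-2-16-10-18-20-30-47-18-18-2 1 12 12 12 17 31 60 21 33 59 78 5 15 322 0 1-222z"/><path data-summit="527 118" data-sink="34 303" d="M527 119l-74 32-38 22-17 15-11-19-48-48-18 10-15 2-13 0-34-5-21 0-21 4-28 13-32 29-61 87 5-4 39-54 22-23 19-12 22-4 12 3 15 8 14 14 12 22 7 26 2 21 0 32-5 25 2 2 65 20 30 3 33-7 79-28 13-2 35 0 10 2z"/><path data-summit="314 63" data-sink="34 303" d="M305 16l-272 1 2 60 10 157-1 49-5 20 19-6 13-9 14-14 66-92 27-29 11-8 24-12 16-4 30-1 34 5 13 0 15-2 18-10-10-15-10-25-10-35z"/><path data-summit="215 291" data-sink="34 303" d="M203 164l-22 4-19 12-27 30-47 63-27 23-22 7 12 1 16 8 22 23 34 52 15 14 23 8 10 0 16-4 27-17 29-34 12-21 8-24 2-19 0-32-4-28-8-25-9-16-14-14-15-8z"/><path data-summit="41 527" data-sink="34 303" d="M50 304l-34 2 0 221 187 1 0-10-11-17-51-66-16-24-32-62-12-19-16-18z"/><path data-summit="527 118" data-sink="347 17" d="M527 16l-178 0 8 37 0 34-8 23-10 11 48 48 11 19 17-15 38-22 46-22 27-9 2-2z"/><path data-summit="527 118" data-sink="34 303" d="M33 16l-17 1 1 288 12 0 10-3 4-11 2-28-1-64-9-122z"/><path data-summit="314 63" data-sink="347 17" d="M347 16l-42 1 4 29 10 35 12 28 8 11 10-10 8-23 0-34-5-27z"/>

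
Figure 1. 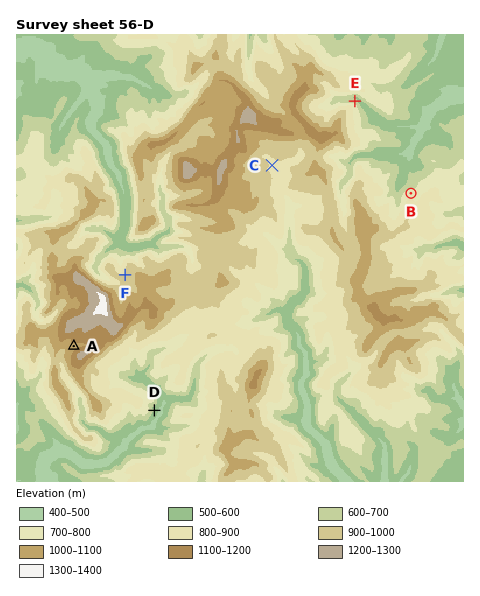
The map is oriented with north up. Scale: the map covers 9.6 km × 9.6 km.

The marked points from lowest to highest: B C A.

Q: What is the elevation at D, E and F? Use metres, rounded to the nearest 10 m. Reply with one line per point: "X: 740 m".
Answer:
D: 570 m
E: 640 m
F: 910 m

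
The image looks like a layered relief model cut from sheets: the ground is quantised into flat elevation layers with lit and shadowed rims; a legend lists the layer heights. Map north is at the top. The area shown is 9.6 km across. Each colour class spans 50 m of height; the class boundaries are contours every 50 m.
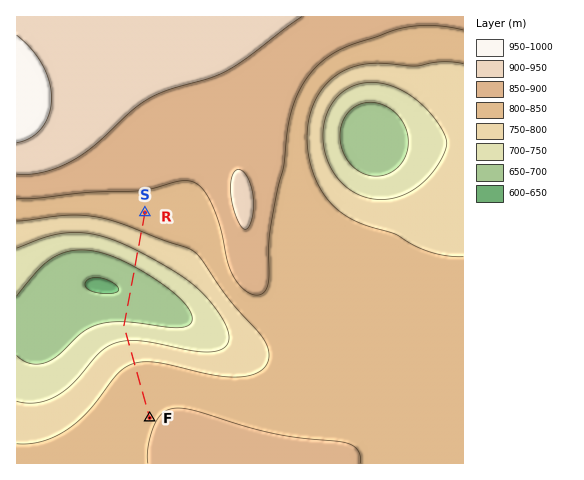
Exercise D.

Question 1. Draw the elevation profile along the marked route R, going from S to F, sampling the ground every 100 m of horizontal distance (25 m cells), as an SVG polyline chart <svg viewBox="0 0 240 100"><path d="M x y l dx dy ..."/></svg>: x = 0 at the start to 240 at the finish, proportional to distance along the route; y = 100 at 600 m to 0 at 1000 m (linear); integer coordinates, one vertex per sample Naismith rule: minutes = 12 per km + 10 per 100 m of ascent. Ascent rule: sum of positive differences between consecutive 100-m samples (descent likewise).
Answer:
<svg viewBox="0 0 240 100"><path d="M0 43l5 1 6 2 5 2 5 2 6 2 5 3 5 3 6 3 5 4 5 3 5 4 6 4 5 3 5 3 6 2 5 1 5 1 6 0 5 0 5-2 6-2 5-2 5-3 6-3 5-3 5-3 5-3 6-3 5-2 5-3 6-3 5-2 5-2 6-2 5-2 5-1 6-1 5-1 5-1 6-1 5-1 5-1 5 0 6-1 5 0 1 0"/></svg>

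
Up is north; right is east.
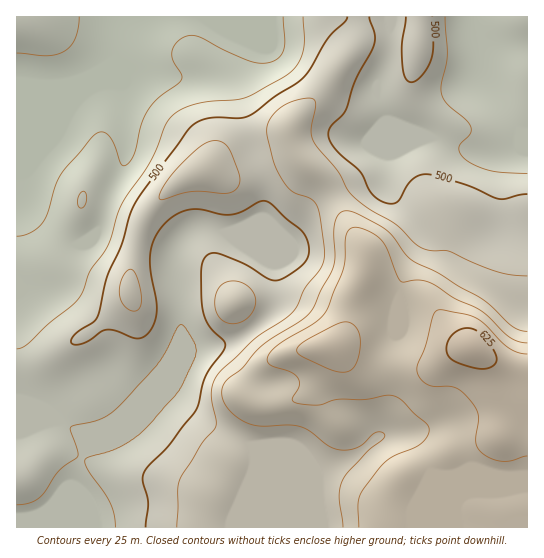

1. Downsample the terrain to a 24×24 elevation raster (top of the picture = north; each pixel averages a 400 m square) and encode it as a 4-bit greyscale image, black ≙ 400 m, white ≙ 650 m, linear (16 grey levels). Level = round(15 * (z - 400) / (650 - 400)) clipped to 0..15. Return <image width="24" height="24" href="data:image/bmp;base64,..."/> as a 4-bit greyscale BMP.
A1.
<image width="24" height="24" href="data:image/bmp;base64,Qk2WAQAAAAAAAHYAAAAoAAAAGAAAABgAAAABAAQAAAAAACABAAATCwAAEwsAABAAAAAAAAAAAAAAABEREQAiIiIAMzMzAERERABVVVUAZmZmAHd3dwCIiIgAmZmZAKqqqgC7u7sAzMzMAN3d3QDu7u4A////AERERWeIiIiJvMzMzFREVmeIiIiKvMzMzFVEVmeIiIiJq8zMzFVVVWeIiIiZmrvMzFVURVZ4iZmqmau83VVVVFVoqqqqqqu83VVVVUVoqqu7u7zM3VVVVVRXmrvMu83d3VVmVlVWebzdy7zu20VWZ2VXd4rMu7zduURFeGVoh3isu7y6mERFeGVndmeby7qYiEREZ2VmZmaLy5iHdzNEV2VWVVaKuod3dzNERnZmZmeKl3d3ZiNERXd3dneIdmd2ZiM0NGiId4iHZWZlVSIzM1aId4l2VVVURCIjM0V3d5hlVVVURCIjMzRWZoh2VVVURCIiIjNERWd2VWVDNCMiIjMzM0V3ZWZDNDMzIjMzMzVnZmZDM0QzIiMzMzVmZmZDNA=="/>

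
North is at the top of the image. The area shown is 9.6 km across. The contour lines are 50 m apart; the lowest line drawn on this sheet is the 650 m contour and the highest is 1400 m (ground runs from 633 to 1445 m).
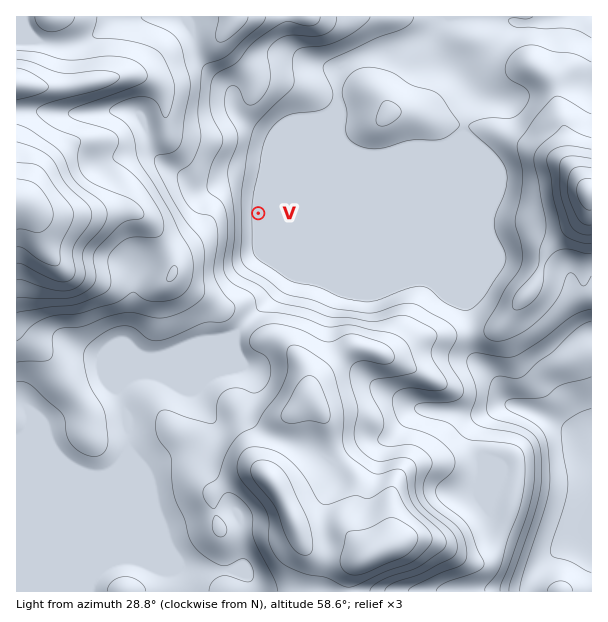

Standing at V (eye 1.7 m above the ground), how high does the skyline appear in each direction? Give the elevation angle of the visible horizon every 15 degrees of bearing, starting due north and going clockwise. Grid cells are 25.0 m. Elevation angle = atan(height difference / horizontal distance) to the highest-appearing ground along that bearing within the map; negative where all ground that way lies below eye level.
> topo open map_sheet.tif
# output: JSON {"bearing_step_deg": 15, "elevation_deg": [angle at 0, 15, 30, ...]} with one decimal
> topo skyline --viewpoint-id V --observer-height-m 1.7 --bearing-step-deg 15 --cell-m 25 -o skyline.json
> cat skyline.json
{"bearing_step_deg": 15, "elevation_deg": [3.9, 2.8, 0.7, 0.9, 0.6, 1.1, 3.0, 1.4, 0.9, 3.5, 4.8, 6.3, 6.0, 7.4, 8.6, 11.3, 14.6, 16.0, 15.8, 14.0, 11.3, 8.6, 6.9, 4.8]}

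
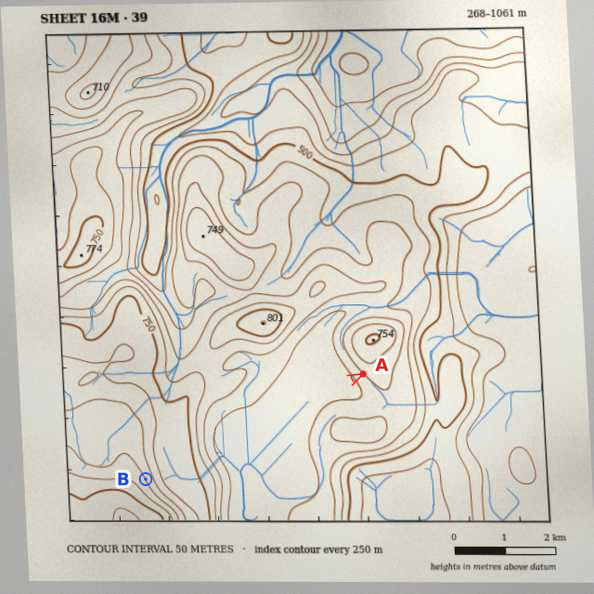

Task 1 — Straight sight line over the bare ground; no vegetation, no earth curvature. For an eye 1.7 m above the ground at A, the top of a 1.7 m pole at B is visible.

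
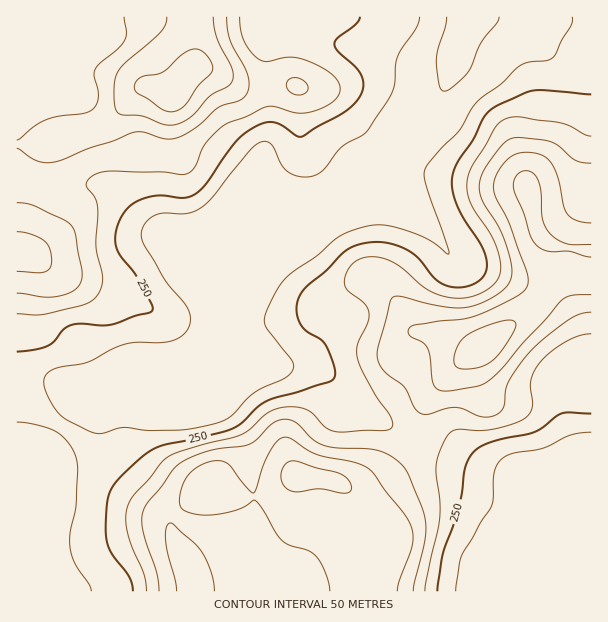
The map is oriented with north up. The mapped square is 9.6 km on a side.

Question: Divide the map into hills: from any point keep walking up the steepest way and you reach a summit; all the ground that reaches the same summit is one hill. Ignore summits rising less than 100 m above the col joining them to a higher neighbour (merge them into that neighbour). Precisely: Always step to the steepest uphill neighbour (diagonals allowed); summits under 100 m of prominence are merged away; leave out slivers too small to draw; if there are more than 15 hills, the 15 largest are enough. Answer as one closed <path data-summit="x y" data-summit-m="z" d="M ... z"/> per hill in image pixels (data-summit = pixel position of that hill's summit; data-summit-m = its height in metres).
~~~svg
<path data-summit="174 95" data-summit-m="473" d="M455 16l-439 1 1 479 11-29 30-33 20-36 119-49 88-90 125-122 17-27 15-18 9-18 0-36 5-12z"/><path data-summit="483 347" data-summit-m="481" d="M591 16l-135 0 0 10-5 12 0 36-9 18-15 18-12 21-147 145-15 18-11 27 0 6 6 12 10 7 17 20 39 1 12 6 14 14 6 12 8 9 26 12 22 14 39 14 36 18 50 14 14 29 5 18-24 33 6 18 0 14 64-1z"/><path data-summit="299 476" data-summit-m="468" d="M252 294l-55 55-119 50-20 35-30 33-9 21-3 9 0 66 19 2 8 10 5 17 479 0 1-14-6-18 24-33-5-18-13-29-51-14-36-18-39-14-22-14-26-12-8-9-6-12-14-14-12-6-39-1-5-9-22-18-6-12 2-12z"/>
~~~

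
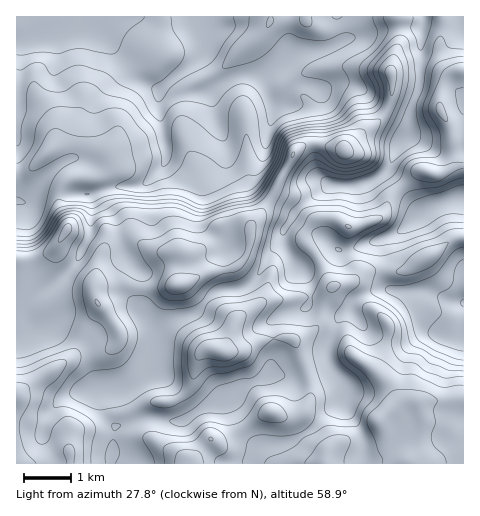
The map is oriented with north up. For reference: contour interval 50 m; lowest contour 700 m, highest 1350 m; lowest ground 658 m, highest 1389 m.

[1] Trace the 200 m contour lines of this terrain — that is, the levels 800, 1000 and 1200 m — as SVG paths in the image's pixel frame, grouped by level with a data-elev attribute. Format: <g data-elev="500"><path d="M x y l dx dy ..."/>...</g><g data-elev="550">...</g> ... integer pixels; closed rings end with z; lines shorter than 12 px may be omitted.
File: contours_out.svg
<g data-elev="800"><path d="M269 17l-3 7 1 4 6-6 0-3-1-2"/><path d="M300 17l1 7 6 3 4-2 0-8"/><path d="M373 17l5 15-2 7-7 9-20 11-6 5-1 4 6 9 1 6-13 25-4 4-6 2-24 4-18 6-7 6-7 15-4 3-3-1-2-4-3-26-4-11-5-8-7-2-7 3-5 8-2 9 0 20-4 5-9-3-16-14-11-7-7-1-5 2-3 5-1 6 0 19-1 10-4 7-5 1-1-13-7-22-19-26-9-6-21-5-10-9-11-3-7 1-11 8-7 1-12-2-12-8-4 1-4 9 0 18-6 16 0 15-2 4-2 1"/></g><g data-elev="1000"><path d="M463 351l-25-8-8-6-2-4 2-6 11-13-3-19 13-9 5-20 4-5 3-1"/><path d="M463 223l-16 0-17 10-31 10-21 3-5-1-3-2 2-5 16-9 5-5 4-8 4-16 5-7 10-3 23-3 16-7 8-2"/><path d="M463 115l-5-9-3-14 2-3 6-2"/><path d="M463 63l-10 1-10 7-14 33 1 10 10 19 1 15-1 6-5 3-17 1-8 3-5 5-6 14-29 21-12 3-17-4-26 0-3-3-6-19 3-6 6-4 6 0 18 6 10 1 20-6 8-7 3-7 1-17 16-36 5-19 0-17-3-7-4-4-4 0-5 4-7 10 5 25-1 9-5 7-6 3-15 2-11 8-10 4-11 2-21 2-16 5-5 7-6 16-4 8-14 21-8 7-20 4-28 10-6-1-17-8-9-1-21 1-31-2-12 3-15 7-14-3-14 1-5 2-4 3-10 18-9 8-8 4-11-1"/></g><g data-elev="1200"><path d="M106 463l-1-7 1-6 4-8 3-2 5 5 1 7-4 11"/><path d="M113 430l-1-3 0-3 4-1 5 2-4 5z"/><path d="M179 426l-7-2-2-4 23-11 24-23 22-7 16-3 14-16 5 1 10 13 0 4-6 4-9 3-12 1-5 2-9 16-8 7-11 3-21 0-7 4-9 7z"/><path d="M463 377l-19 1-18-6-10-8-16-3-5-6-3-9 0-6 3-11-1-7-6-7-9-2-1 1 0 4 5 17-3 6-6 4-6 0-6-2-11-7-4-1-5 3-4 10 0 7 2 6 18 16 6 12 0 7-9 18-4 4-5 2-17-4-4-5 0-18-12-39 0-8 6-19-3-2-9 1-40-2 0-3 1-3 15-18-1-3-7-6-6-8-25 12-22 2-10 3-5 5-6 12-21 13-3 4-2 7-1 37-4 7-22 6-23 14-23 5-11-2-20-11-1-5 2-6 16-13 6-2 25-4 6-4 6-7 5-12 2-9-2-7-9-19 0-9 3-3 8-2 8 2 12 10 6 2 23-1 13-6 9-11 5-5 24-6 8-6 9-14 11-39 0-10-4-3-19 3-26 8-6 3-5 8-4 2-7 1-20-5-18 10-17 3-2 3 1 5 13 23-1 6-6 3-9-1-19-11-5-7-3-17-4-2-4 1-23 30-4 9-2 10 4 21-10 25-5 4-7 4-27 10-10 1"/><path d="M329 292l4 0 3-1 4-4 0-3-5-3-6 2-2 4z"/><path d="M52 262l5 0 7-4 13-22 2-9-3-6-2-3-6 0-6 3-18 29 0 6z"/><path d="M343 159l7-1 4-5-4-9-6-3-5 2-4 7 2 5z"/><path d="M292 158l2-3 0-3-2 1z"/></g>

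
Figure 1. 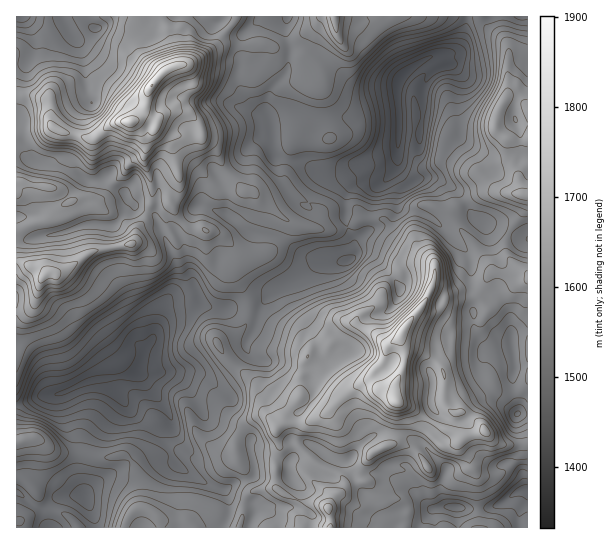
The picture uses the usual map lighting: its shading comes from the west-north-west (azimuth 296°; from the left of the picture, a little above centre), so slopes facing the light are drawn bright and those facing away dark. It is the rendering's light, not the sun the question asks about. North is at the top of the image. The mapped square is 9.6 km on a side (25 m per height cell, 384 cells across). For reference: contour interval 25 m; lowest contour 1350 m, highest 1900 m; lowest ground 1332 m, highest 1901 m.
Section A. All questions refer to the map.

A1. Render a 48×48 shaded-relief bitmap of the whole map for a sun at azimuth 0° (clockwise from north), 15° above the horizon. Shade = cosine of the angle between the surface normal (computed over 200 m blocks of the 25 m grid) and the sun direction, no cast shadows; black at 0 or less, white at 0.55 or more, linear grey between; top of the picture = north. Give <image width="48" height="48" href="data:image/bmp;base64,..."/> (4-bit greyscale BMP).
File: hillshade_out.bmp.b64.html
<image width="48" height="48" href="data:image/bmp;base64,Qk32BAAAAAAAAHYAAAAoAAAAMAAAADAAAAABAAQAAAAAAIAEAAATCwAAEwsAABAAAAAAAAAAAAAAABEREQAiIiIAMzMzAERERABVVVUAZmZmAHd3dwCIiIgAmZmZAKqqqgC7u7sAzMzMAN3d3QDu7u4A////AIdlarmKdVeJh3eXmYiYZmZmd3ebzMvLmZhnm6iKl4mZiIiYiHeHaGZmZnd4mYirmZZYmYeJu7upmqqYVUaIiWZ2ZndUMjRGiVVmZmaJq7u8y5eIhmmYq5dmd3YzISIiRkZlVEVoiau7qFRXmIl3mqhmd2UjZDRUI0VDRERGeJmYZVVGd3ZniZlkVmRFREZmQiIzVWZ3iZh2Zmdnd3V4h2dkI0WEAVUiMkRXmJq7qpmYZoiHdlVnVDR4VEZTIzISVqmsyqq8y6moaKmWVERCIjRohkQ1Z2NYuu/+y6qry5iWepmWNGRTM0VVMhJXiIm7zN/+y6qaupl2mYioWJd4ZlVCAAOIiJ3aiZzMzLqqmal4mHiYiqhpl2QwEjaHeaynREZ3irupiqmKmIhmiZmIqXUzV3d3eal2ZTMzNYmImpmqmIZGmqqYmqhnmXd3eZmIh0MiIkVmeIiHd1RZvLmHeru5mnd2iZiIiFMiIjRWZndURDSKqZiGd5vLZ3VXiIiId2MiIzNFdnhlVEeZh3eIdniIZWRYh3d4d1MiIjREVmd4dnmHiIiZh2Q1l1Vnd3ZndzIjQyNDNEV4mruXiJmZl0Na3IRGZ3VVVkEjRCEjI0Rni8uXeZq5mIiaztY1V3ZURWQjNDISIjVneYd3iavMvN25jfxVVmZlRWUhAkQyIRRmdkNGeJrN7v/ait6FZ2Z2REUgAUVUIQA0ZDRFZnibze3MuIqliIdmZTVUQjVVMhACQ1VVRFZ5q8y8x2eXmph3d2iqliIzIjIiI2ZmVEV4iazLuHeKqZiYir3ty3MhAkZTNGZ3dmVmZmeqmoi+yYmprLzd3cuYZXhVREWJmHUyIjV5mprfuIqqqYd4m83MypdVVWiYd2QzNFVom7vdl5qZdoZURXd4vIZWmqqGVVZ4h4Zni93JZ5h3ZFZmVERXqnVGmpdURXmpmIiau8uHeHQzMkVVZ3iIh2ZlV1REVomJmprN7Ny6qWMiImZnirqXZlZkRVZneJiKuqq83N7sqFVmZ6u7uoeGNEVVVXeKmqiZmImHm6qodVeJmczLlzJFIDVWVWarq6mXZnh3epd1Z4iHiZhkQgACICNWMzaaqpdlRERXeZmGeal2d3UQABEAAiFFMjZ4qHZUQyI1eImYiahVVnUQA3UQATFFVGdmh3dmZmVFZ4iYiIZFd3ZWm8xiI1RGaImHd3d3iId2Z3eJiIdnmGaKvN7Jl2dlequYdmd3Z3eId3eJmZmXdlaJqrzduFh3eJl2VVZlRWeIiHeImry4Z3iZiIetyVRmU0VVRFVERWaIiIiJq8zKeKvLmIec3JMiIjRlVWZmZmVmZ5mczLu6mavNupmavMgxJFVmZld3d1QzRHmb24eJmom8zLqYm+7JhmZmZlZ3djIREBV5mHZomImau6qXi+///ZZmZmd3ZBQwAAAURWVoiKqZmYqYib3v/8hoiJh2QjZSAAAAAkV5qsqIh3iYiImry7lnmamFQ2ZlMAAAAUab3dqIhnZ4d4iqqZpVmZmWRGZmUhEREkat3Q=="/>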